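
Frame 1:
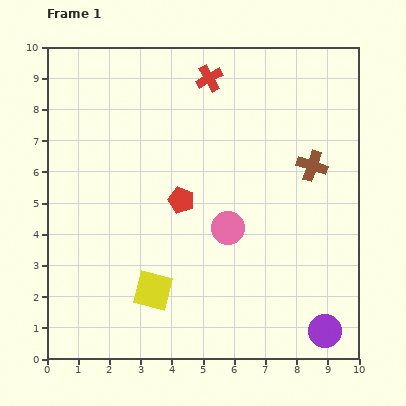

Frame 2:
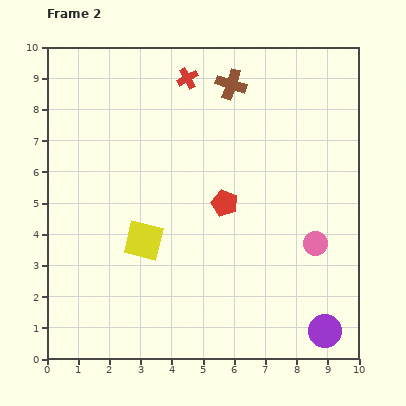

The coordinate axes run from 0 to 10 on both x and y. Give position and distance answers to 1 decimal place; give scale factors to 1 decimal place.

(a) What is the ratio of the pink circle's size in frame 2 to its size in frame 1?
0.7×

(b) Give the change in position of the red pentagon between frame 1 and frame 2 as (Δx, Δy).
(1.4, -0.1)

The red pentagon was at (4.3, 5.1) in frame 1 and (5.7, 5.0) in frame 2.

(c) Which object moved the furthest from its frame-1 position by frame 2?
the brown cross

(moved 3.7; next 2.8)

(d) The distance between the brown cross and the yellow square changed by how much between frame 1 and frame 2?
-0.8

Distance in frame 1: 6.5. Distance in frame 2: 5.7.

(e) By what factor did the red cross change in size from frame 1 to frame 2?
0.8×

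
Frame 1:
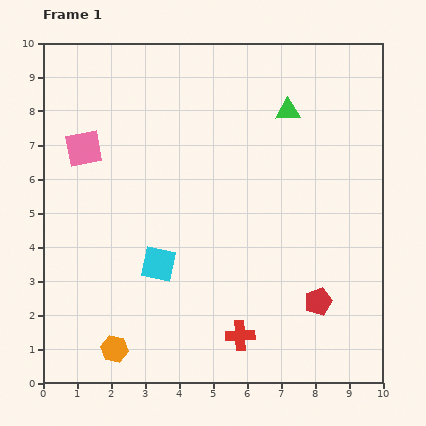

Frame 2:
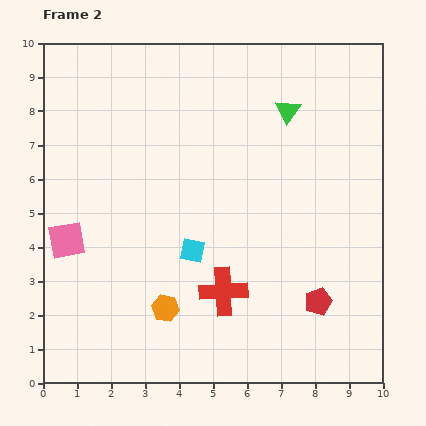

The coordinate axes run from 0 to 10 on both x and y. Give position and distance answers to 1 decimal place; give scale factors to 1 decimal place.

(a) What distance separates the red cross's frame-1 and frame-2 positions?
1.4

The red cross moved from (5.8, 1.4) to (5.3, 2.7), a distance of √(0.5² + 1.3²) ≈ 1.4.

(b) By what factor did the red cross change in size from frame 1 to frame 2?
1.6×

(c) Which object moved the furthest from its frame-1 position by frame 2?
the pink square

(moved 2.7; next 1.9)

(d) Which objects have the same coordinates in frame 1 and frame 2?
the green triangle, the red pentagon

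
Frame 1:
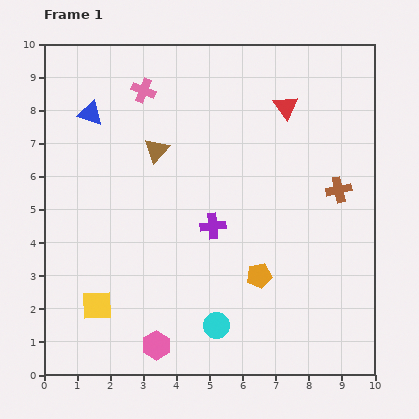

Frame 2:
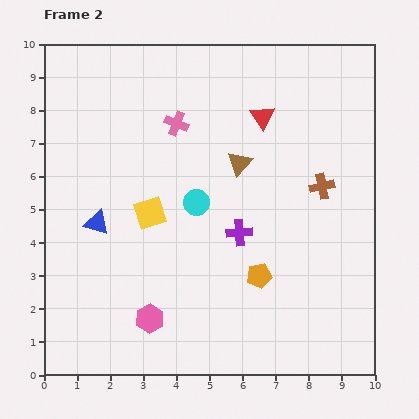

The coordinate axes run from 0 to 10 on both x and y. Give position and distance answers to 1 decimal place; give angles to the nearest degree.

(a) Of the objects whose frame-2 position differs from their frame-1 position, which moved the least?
the brown cross

(moved 0.5)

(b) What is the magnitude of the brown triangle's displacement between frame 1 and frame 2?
2.5

The brown triangle moved from (3.4, 6.8) to (5.9, 6.4), a distance of √(2.5² + 0.4²) ≈ 2.5.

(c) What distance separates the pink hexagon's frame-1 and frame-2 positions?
0.8

The pink hexagon moved from (3.4, 0.9) to (3.2, 1.7), a distance of √(0.2² + 0.8²) ≈ 0.8.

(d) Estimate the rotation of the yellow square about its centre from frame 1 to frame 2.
16° counter-clockwise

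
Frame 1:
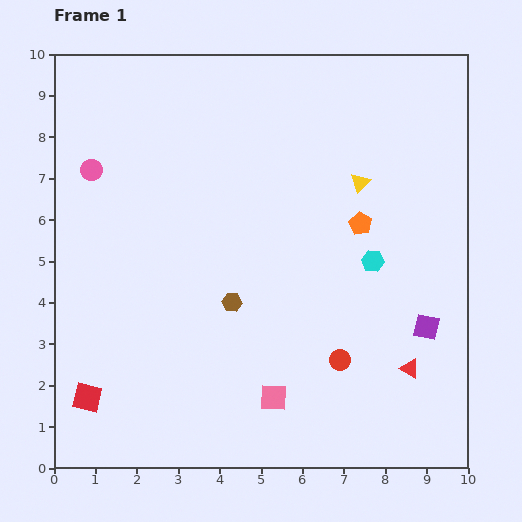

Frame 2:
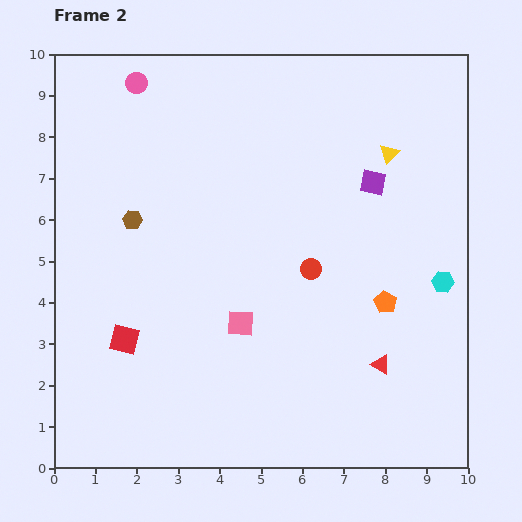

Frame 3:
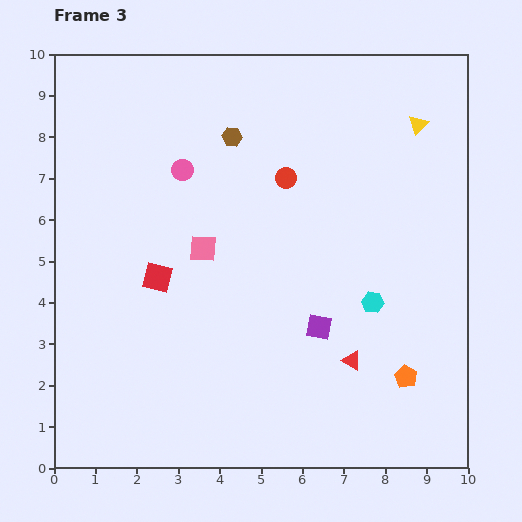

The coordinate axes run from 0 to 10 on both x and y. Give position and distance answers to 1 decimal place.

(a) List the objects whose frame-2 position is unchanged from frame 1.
none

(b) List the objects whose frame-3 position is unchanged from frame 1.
none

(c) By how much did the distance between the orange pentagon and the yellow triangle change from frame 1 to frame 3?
+5.1

Distance in frame 1: 1.0. Distance in frame 3: 6.1.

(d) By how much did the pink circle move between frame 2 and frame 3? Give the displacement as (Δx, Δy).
(1.1, -2.1)

The pink circle was at (2.0, 9.3) in frame 2 and (3.1, 7.2) in frame 3.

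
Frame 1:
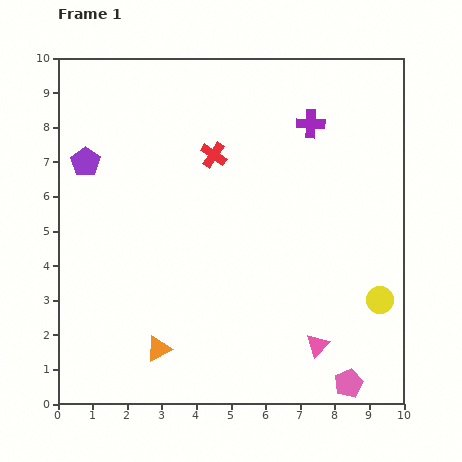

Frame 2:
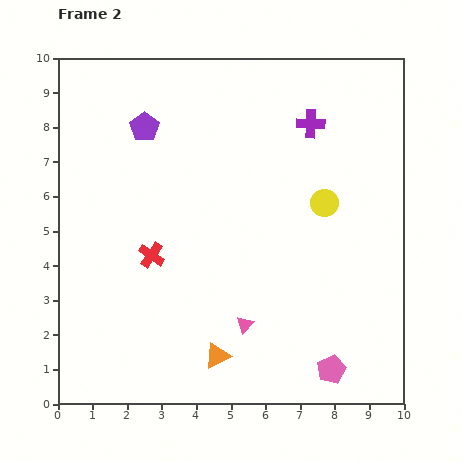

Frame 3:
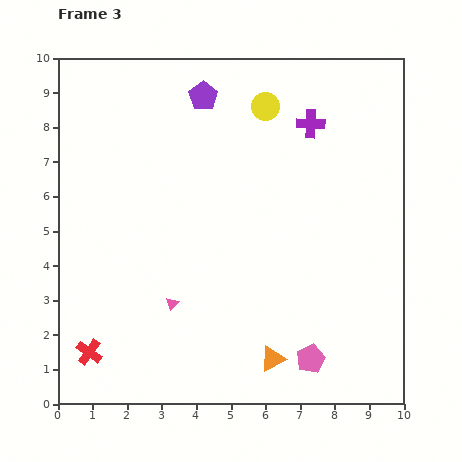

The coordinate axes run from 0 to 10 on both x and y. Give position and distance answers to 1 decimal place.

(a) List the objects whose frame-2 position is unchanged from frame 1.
the purple cross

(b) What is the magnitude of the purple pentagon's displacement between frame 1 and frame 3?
3.9

The purple pentagon moved from (0.8, 7.0) to (4.2, 8.9), a distance of √(3.4² + 1.9²) ≈ 3.9.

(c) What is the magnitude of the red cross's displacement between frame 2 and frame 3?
3.3

The red cross moved from (2.7, 4.3) to (0.9, 1.5), a distance of √(1.8² + 2.8²) ≈ 3.3.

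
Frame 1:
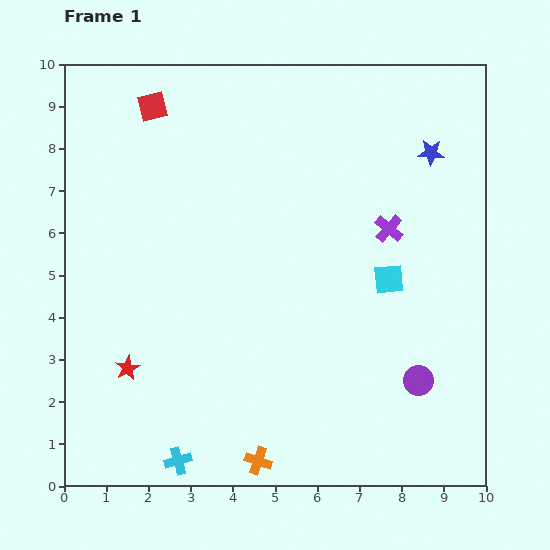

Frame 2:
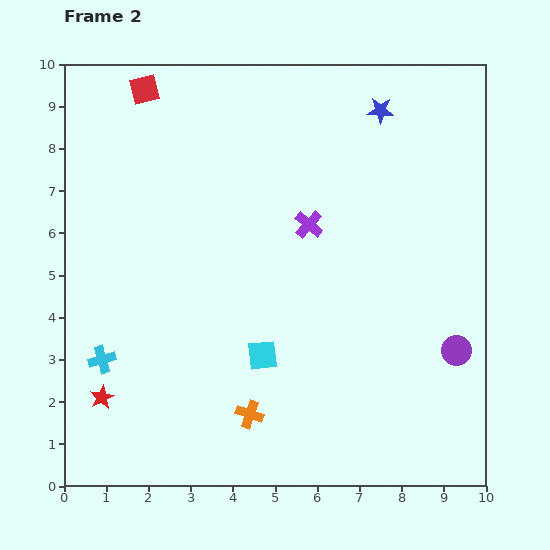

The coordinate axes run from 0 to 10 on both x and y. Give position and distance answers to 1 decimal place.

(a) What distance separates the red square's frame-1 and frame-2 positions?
0.4

The red square moved from (2.1, 9.0) to (1.9, 9.4), a distance of √(0.2² + 0.4²) ≈ 0.4.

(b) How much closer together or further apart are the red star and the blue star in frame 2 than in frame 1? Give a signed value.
+0.7

Distance in frame 1: 8.8. Distance in frame 2: 9.5.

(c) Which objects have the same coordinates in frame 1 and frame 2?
none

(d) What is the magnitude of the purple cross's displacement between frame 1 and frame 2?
1.9

The purple cross moved from (7.7, 6.1) to (5.8, 6.2), a distance of √(1.9² + 0.1²) ≈ 1.9.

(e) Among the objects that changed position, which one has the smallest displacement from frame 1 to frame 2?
the red square

(moved 0.4)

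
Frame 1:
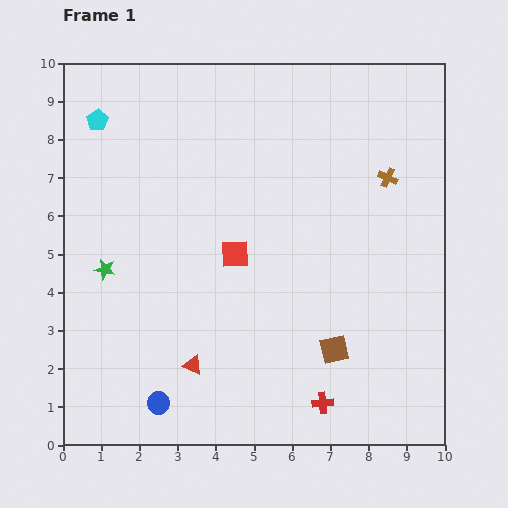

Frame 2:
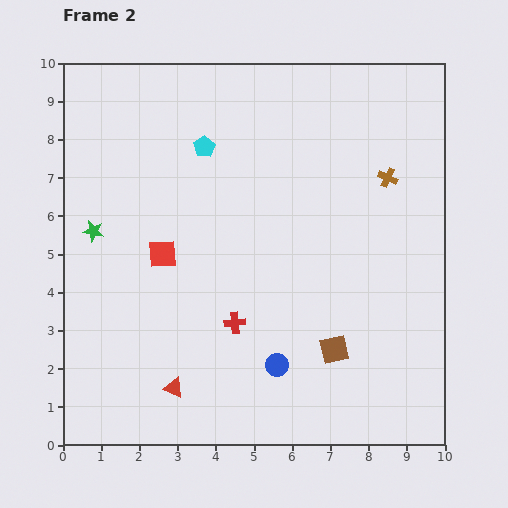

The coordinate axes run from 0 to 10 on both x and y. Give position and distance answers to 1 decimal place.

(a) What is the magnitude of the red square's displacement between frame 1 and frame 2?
1.9

The red square moved from (4.5, 5.0) to (2.6, 5.0), a distance of √(1.9² + 0.0²) ≈ 1.9.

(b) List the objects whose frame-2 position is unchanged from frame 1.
the brown cross, the brown square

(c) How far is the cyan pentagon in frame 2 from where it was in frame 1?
2.9

The cyan pentagon moved from (0.9, 8.5) to (3.7, 7.8), a distance of √(2.8² + 0.7²) ≈ 2.9.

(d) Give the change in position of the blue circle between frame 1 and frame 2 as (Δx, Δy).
(3.1, 1.0)

The blue circle was at (2.5, 1.1) in frame 1 and (5.6, 2.1) in frame 2.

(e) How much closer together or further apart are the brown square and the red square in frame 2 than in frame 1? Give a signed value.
+1.5

Distance in frame 1: 3.6. Distance in frame 2: 5.1.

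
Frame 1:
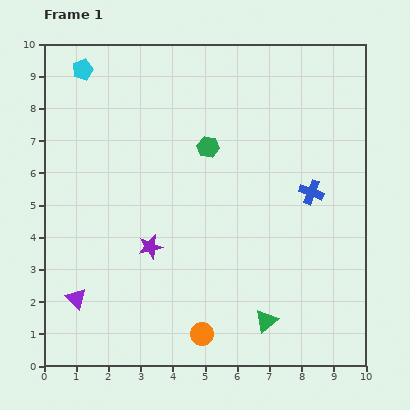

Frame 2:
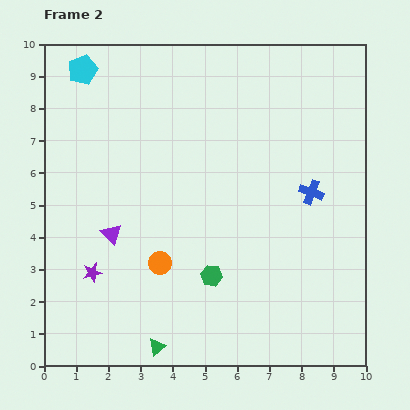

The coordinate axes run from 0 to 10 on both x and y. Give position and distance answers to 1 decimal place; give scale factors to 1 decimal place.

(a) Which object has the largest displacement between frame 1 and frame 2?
the green hexagon

(moved 4.0; next 3.5)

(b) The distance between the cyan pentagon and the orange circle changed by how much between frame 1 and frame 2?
-2.5

Distance in frame 1: 9.0. Distance in frame 2: 6.5.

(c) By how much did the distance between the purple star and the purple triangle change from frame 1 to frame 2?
-1.5

Distance in frame 1: 2.8. Distance in frame 2: 1.3.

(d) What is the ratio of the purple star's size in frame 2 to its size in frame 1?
0.8×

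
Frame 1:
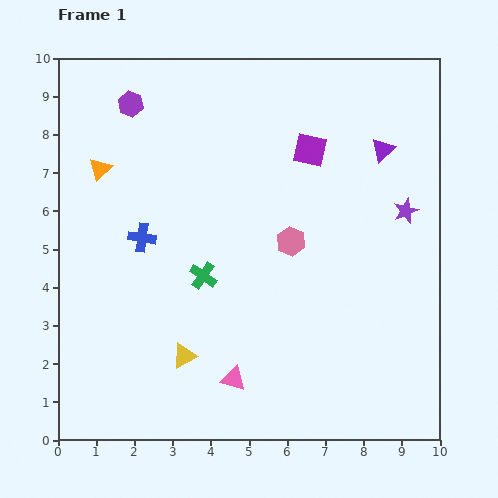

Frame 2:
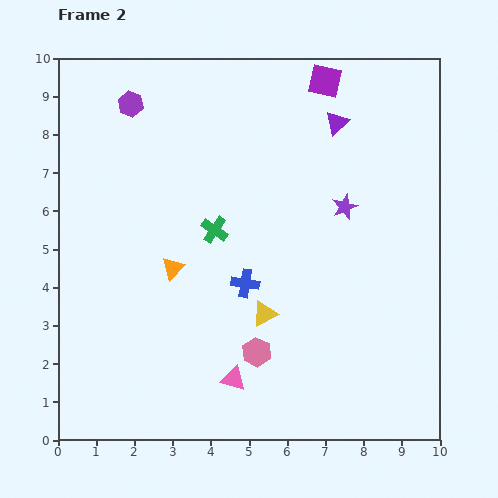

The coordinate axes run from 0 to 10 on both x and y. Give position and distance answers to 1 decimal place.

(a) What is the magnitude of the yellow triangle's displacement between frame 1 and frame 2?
2.4

The yellow triangle moved from (3.3, 2.2) to (5.4, 3.3), a distance of √(2.1² + 1.1²) ≈ 2.4.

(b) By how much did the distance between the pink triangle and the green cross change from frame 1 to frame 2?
+1.1

Distance in frame 1: 2.8. Distance in frame 2: 3.9.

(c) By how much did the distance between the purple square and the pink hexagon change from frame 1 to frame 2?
+4.8

Distance in frame 1: 2.5. Distance in frame 2: 7.3.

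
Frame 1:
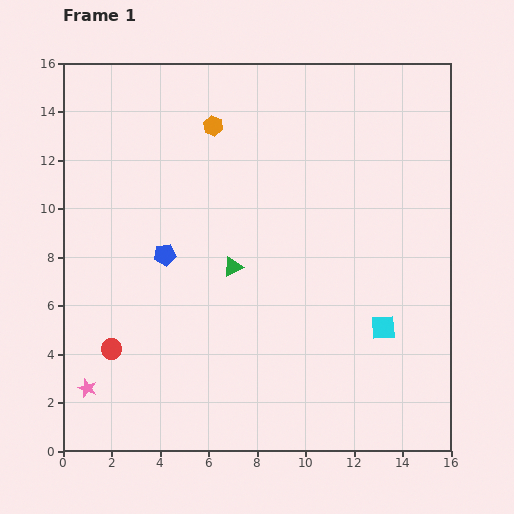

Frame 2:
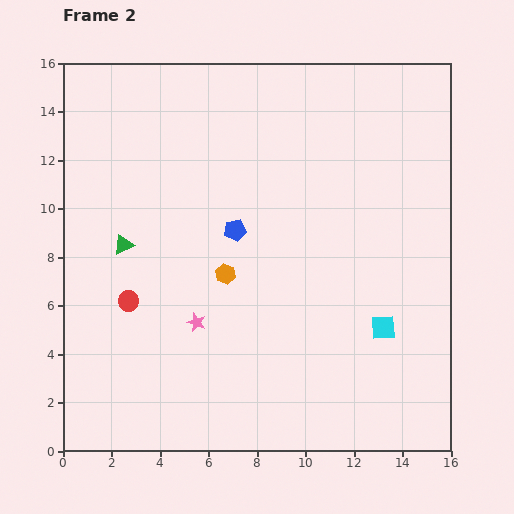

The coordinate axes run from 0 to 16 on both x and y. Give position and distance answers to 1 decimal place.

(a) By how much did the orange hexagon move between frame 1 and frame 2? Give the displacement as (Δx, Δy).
(0.5, -6.1)

The orange hexagon was at (6.2, 13.4) in frame 1 and (6.7, 7.3) in frame 2.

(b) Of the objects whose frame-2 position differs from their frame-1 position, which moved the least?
the red circle

(moved 2.1)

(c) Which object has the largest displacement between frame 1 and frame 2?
the orange hexagon

(moved 6.1; next 5.2)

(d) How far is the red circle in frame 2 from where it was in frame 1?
2.1

The red circle moved from (2.0, 4.2) to (2.7, 6.2), a distance of √(0.7² + 2.0²) ≈ 2.1.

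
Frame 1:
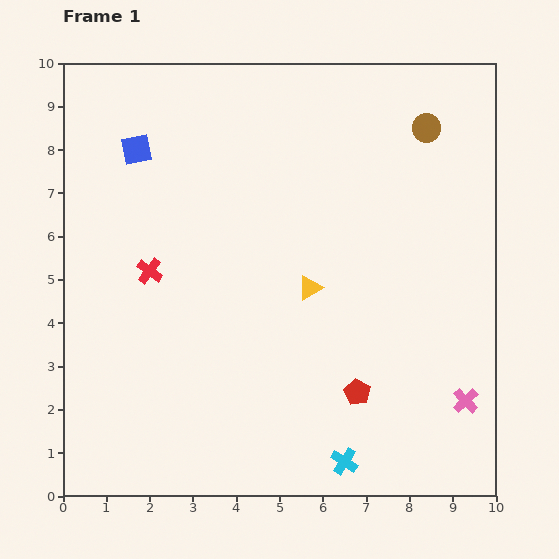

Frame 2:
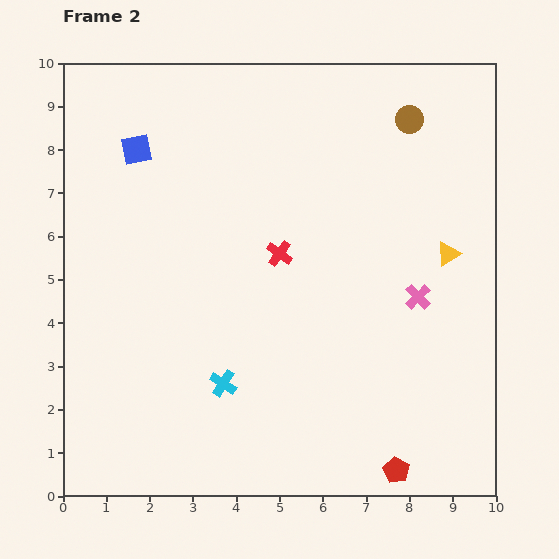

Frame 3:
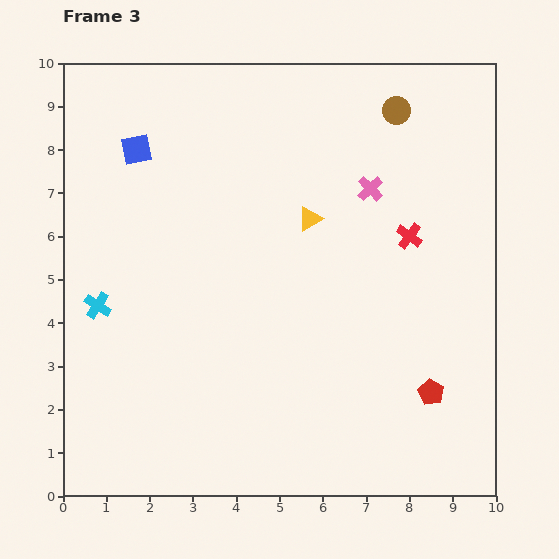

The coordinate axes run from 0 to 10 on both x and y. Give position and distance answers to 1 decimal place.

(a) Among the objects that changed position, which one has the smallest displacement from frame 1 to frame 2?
the brown circle

(moved 0.4)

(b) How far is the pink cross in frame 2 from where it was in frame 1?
2.6

The pink cross moved from (9.3, 2.2) to (8.2, 4.6), a distance of √(1.1² + 2.4²) ≈ 2.6.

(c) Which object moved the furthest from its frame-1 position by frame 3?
the cyan cross

(moved 6.7; next 6.1)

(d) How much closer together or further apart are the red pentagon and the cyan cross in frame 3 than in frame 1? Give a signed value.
+6.4

Distance in frame 1: 1.6. Distance in frame 3: 8.0.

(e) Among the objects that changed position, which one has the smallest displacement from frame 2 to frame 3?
the brown circle

(moved 0.4)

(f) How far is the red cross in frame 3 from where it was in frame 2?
3.0

The red cross moved from (5.0, 5.6) to (8.0, 6.0), a distance of √(3.0² + 0.4²) ≈ 3.0.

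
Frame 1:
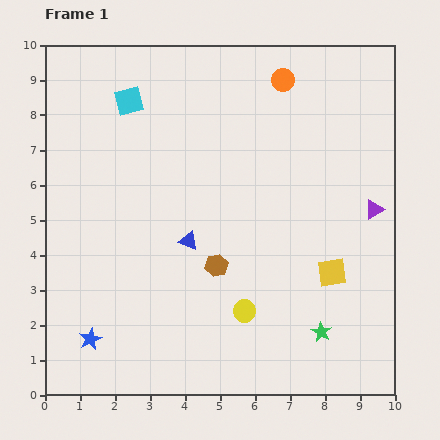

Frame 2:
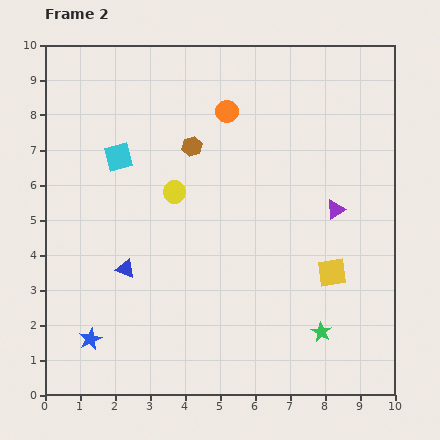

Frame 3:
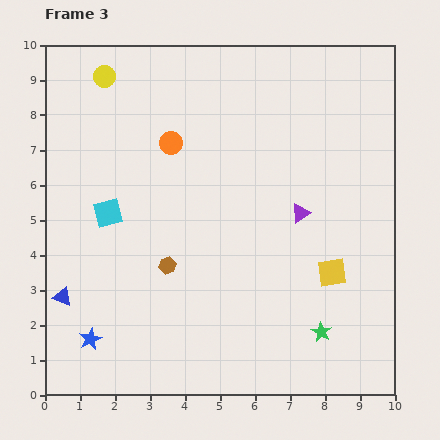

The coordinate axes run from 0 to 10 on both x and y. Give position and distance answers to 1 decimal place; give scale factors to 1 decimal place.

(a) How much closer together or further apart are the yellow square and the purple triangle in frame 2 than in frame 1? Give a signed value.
-0.4

Distance in frame 1: 2.2. Distance in frame 2: 1.8.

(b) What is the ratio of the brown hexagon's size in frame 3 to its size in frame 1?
0.8×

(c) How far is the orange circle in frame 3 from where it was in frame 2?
1.8

The orange circle moved from (5.2, 8.1) to (3.6, 7.2), a distance of √(1.6² + 0.9²) ≈ 1.8.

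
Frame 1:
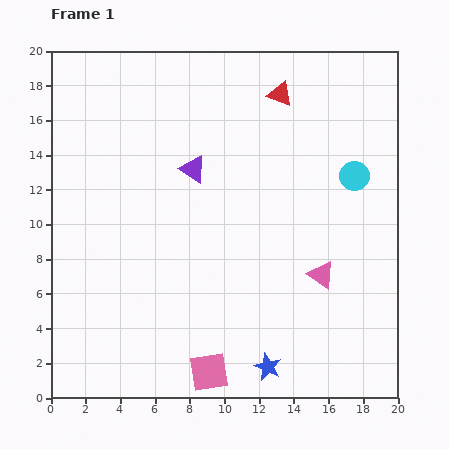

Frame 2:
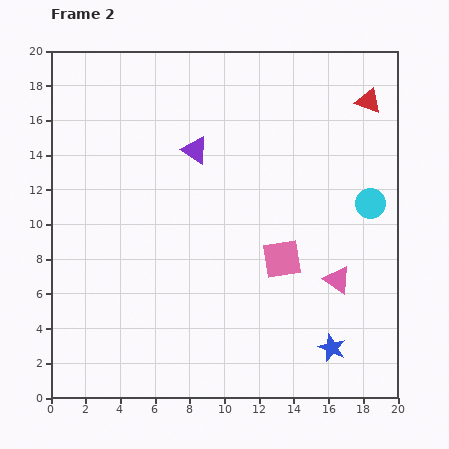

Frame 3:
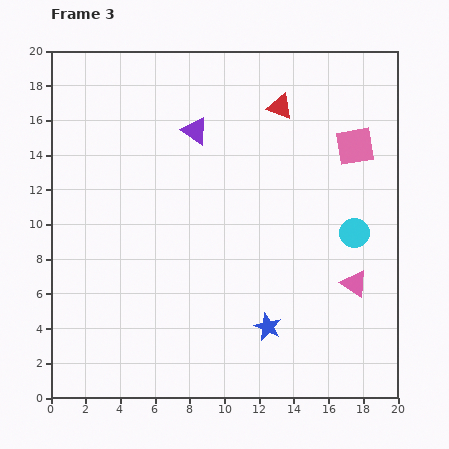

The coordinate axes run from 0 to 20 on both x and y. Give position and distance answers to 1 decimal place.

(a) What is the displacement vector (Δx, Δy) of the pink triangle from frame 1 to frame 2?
(0.9, -0.3)

The pink triangle was at (15.6, 7.1) in frame 1 and (16.5, 6.8) in frame 2.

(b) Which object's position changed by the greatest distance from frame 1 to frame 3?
the pink square

(moved 15.5; next 3.3)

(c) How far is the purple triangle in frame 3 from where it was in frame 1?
2.2

The purple triangle moved from (8.2, 13.2) to (8.3, 15.4), a distance of √(0.1² + 2.2²) ≈ 2.2.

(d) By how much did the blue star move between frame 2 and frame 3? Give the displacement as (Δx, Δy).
(-3.7, 1.2)

The blue star was at (16.2, 2.9) in frame 2 and (12.5, 4.1) in frame 3.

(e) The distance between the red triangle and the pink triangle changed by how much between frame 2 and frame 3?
+0.6

Distance in frame 2: 10.5. Distance in frame 3: 11.1.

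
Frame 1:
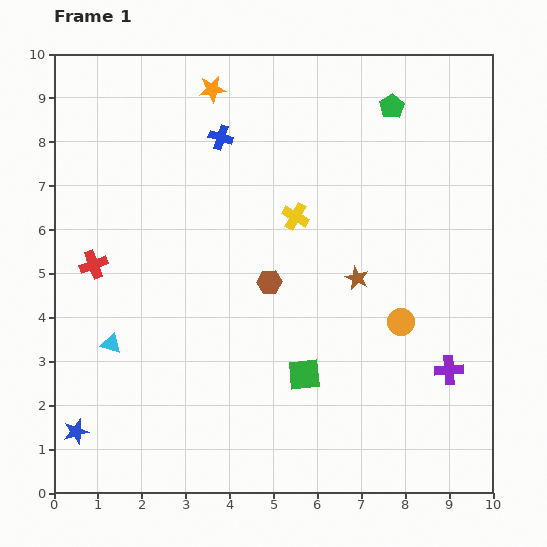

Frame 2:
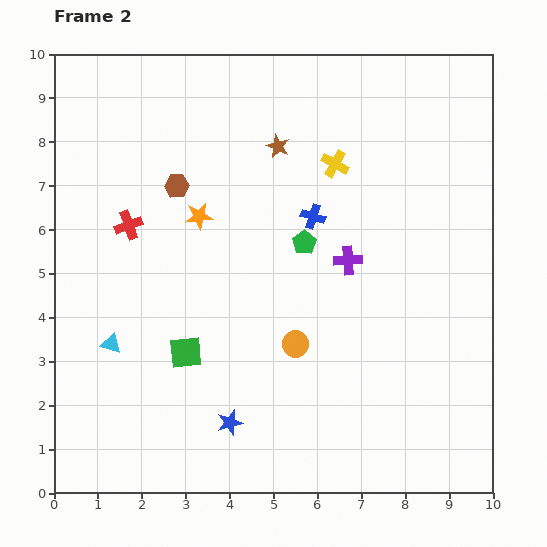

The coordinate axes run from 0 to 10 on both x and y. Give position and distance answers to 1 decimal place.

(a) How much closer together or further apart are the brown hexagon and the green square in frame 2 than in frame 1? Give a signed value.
+1.6

Distance in frame 1: 2.2. Distance in frame 2: 3.8.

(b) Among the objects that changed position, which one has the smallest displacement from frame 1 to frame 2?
the red cross

(moved 1.2)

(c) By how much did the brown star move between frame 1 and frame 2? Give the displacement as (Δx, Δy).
(-1.8, 3.0)

The brown star was at (6.9, 4.9) in frame 1 and (5.1, 7.9) in frame 2.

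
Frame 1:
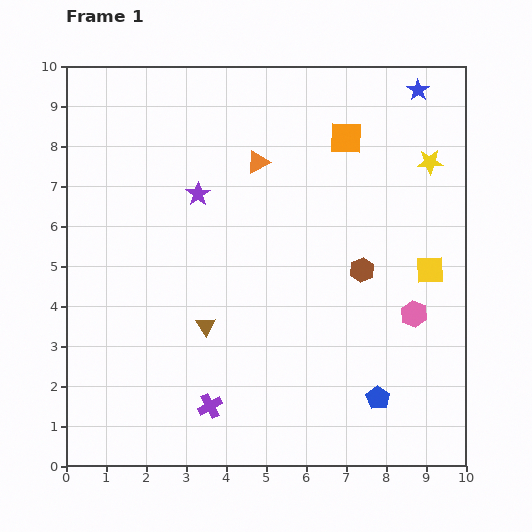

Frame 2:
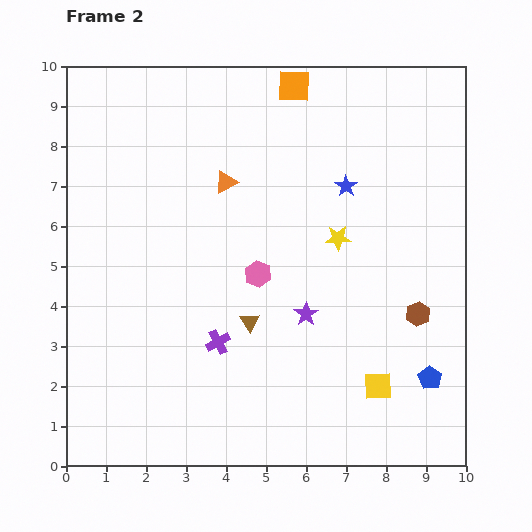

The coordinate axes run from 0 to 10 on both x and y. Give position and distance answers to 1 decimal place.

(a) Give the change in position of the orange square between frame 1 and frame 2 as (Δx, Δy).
(-1.3, 1.3)

The orange square was at (7.0, 8.2) in frame 1 and (5.7, 9.5) in frame 2.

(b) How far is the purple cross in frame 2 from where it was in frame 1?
1.6

The purple cross moved from (3.6, 1.5) to (3.8, 3.1), a distance of √(0.2² + 1.6²) ≈ 1.6.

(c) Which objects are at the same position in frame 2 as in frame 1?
none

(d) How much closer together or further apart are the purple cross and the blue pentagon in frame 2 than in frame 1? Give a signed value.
+1.2

Distance in frame 1: 4.2. Distance in frame 2: 5.4.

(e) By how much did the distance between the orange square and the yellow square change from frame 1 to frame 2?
+3.9

Distance in frame 1: 3.9. Distance in frame 2: 7.8.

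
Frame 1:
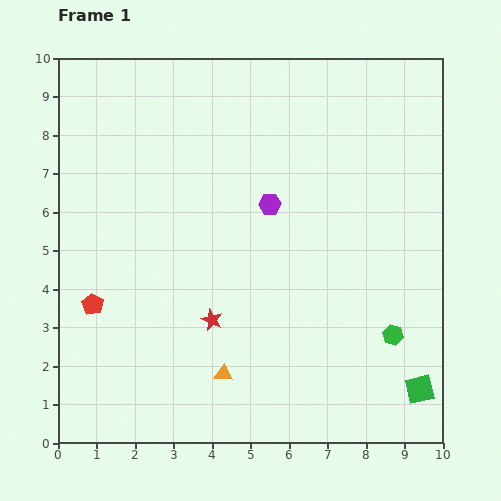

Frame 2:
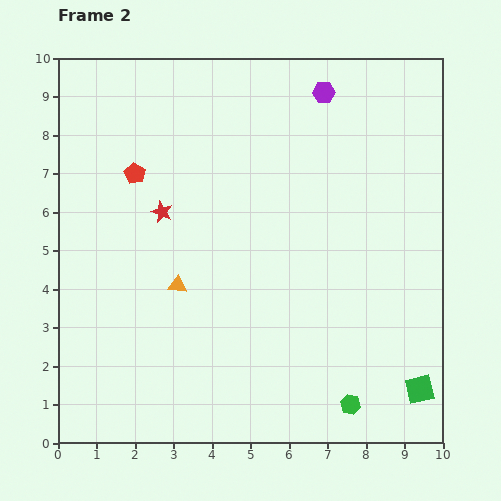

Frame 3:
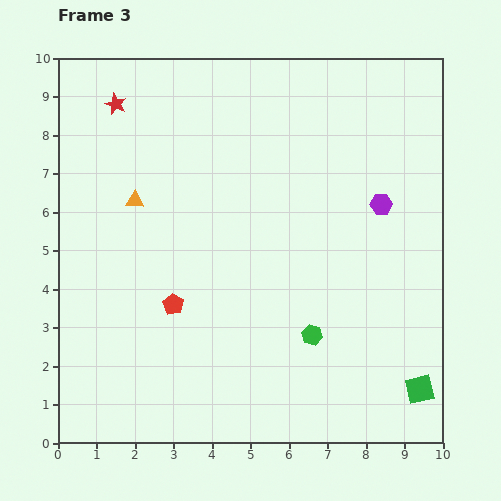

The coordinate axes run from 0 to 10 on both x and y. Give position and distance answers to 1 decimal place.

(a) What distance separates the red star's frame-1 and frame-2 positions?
3.1

The red star moved from (4.0, 3.2) to (2.7, 6.0), a distance of √(1.3² + 2.8²) ≈ 3.1.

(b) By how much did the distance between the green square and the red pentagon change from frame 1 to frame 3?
-2.0

Distance in frame 1: 8.8. Distance in frame 3: 6.8.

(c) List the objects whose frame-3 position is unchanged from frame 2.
the green square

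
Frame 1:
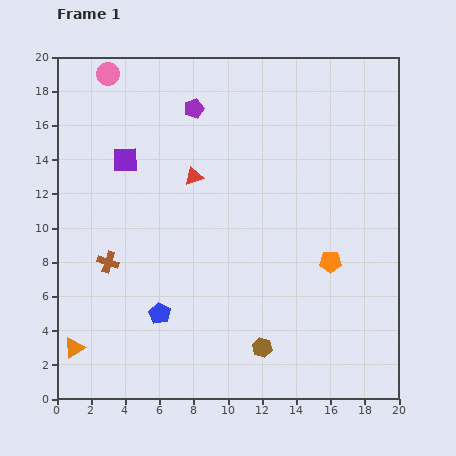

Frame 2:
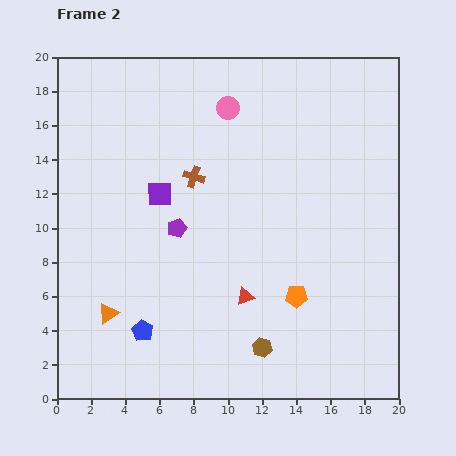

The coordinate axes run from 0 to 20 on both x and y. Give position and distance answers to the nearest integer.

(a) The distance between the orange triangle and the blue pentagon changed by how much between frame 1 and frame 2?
-3

Distance in frame 1: 5. Distance in frame 2: 2.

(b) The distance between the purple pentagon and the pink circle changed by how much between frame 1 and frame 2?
+3

Distance in frame 1: 5. Distance in frame 2: 8.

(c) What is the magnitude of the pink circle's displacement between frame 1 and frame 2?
7

The pink circle moved from (3, 19) to (10, 17), a distance of √(7² + 2²) ≈ 7.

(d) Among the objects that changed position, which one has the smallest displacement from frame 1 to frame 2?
the blue pentagon

(moved 1)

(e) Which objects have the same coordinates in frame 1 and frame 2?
the brown hexagon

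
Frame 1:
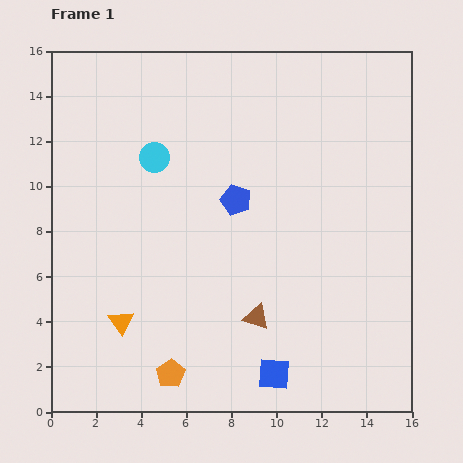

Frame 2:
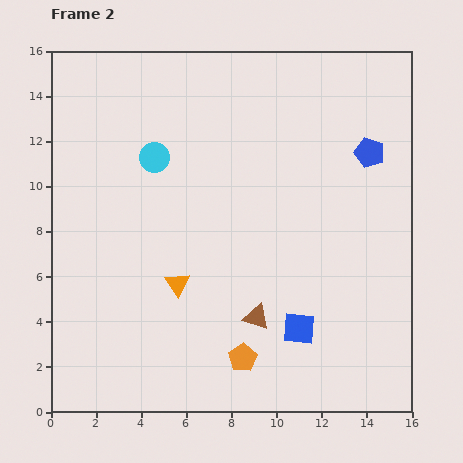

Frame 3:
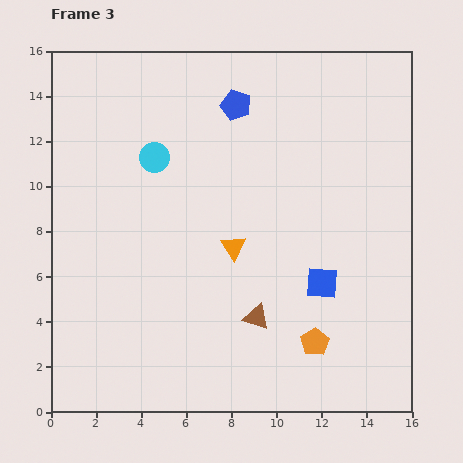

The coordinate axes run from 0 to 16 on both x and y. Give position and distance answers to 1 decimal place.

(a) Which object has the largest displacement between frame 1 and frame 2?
the blue pentagon

(moved 6.3; next 3.3)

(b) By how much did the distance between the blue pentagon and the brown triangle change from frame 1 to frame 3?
+4.1

Distance in frame 1: 5.3. Distance in frame 3: 9.4.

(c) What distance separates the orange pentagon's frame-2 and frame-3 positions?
3.3

The orange pentagon moved from (8.5, 2.4) to (11.7, 3.1), a distance of √(3.2² + 0.7²) ≈ 3.3.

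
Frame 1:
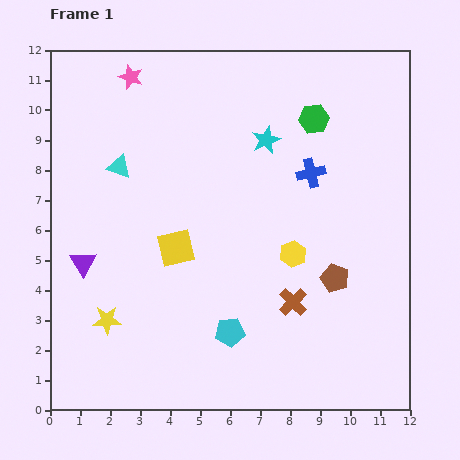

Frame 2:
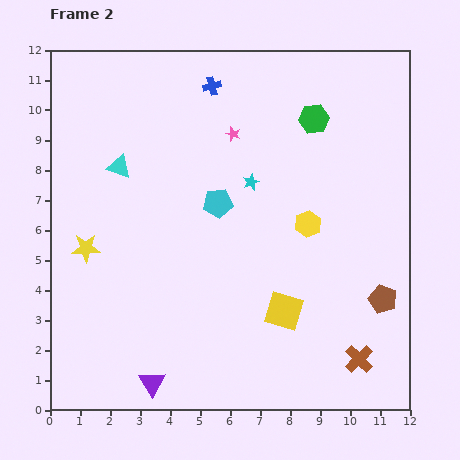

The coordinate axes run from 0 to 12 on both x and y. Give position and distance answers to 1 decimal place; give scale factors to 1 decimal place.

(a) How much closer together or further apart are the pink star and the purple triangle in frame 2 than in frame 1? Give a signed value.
+2.3

Distance in frame 1: 6.4. Distance in frame 2: 8.7.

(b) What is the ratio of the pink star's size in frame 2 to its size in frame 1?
0.6×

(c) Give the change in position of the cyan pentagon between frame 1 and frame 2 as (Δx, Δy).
(-0.4, 4.3)

The cyan pentagon was at (6.0, 2.6) in frame 1 and (5.6, 6.9) in frame 2.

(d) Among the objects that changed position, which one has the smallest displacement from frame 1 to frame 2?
the yellow hexagon

(moved 1.1)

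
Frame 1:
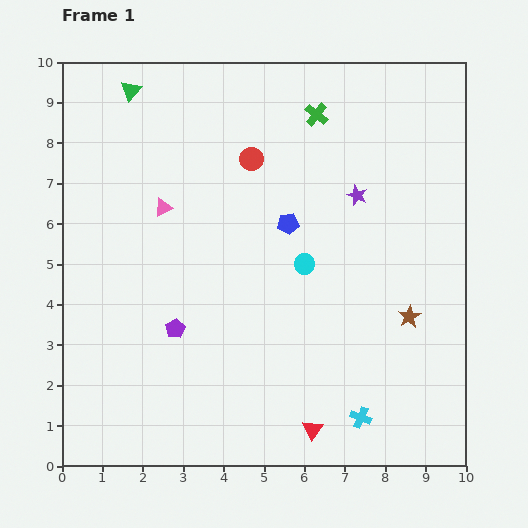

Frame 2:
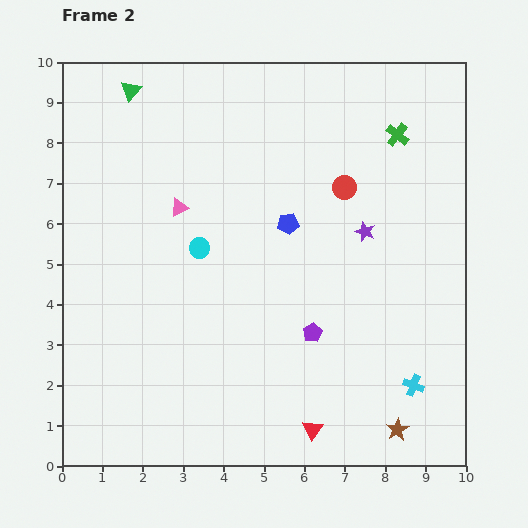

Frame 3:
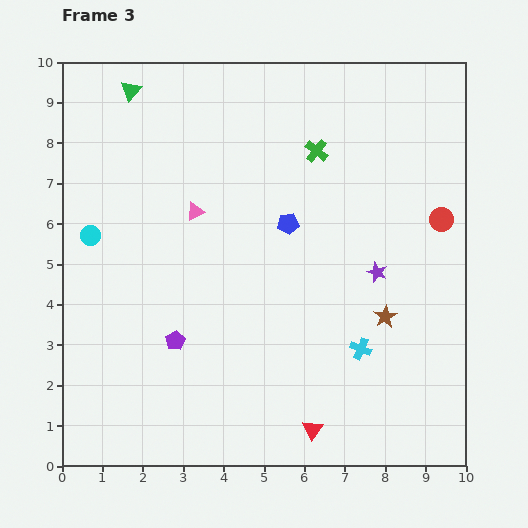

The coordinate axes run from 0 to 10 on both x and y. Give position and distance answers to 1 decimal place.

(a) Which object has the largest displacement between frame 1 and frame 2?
the purple pentagon

(moved 3.4; next 2.8)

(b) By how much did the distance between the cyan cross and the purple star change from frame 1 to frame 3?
-3.6

Distance in frame 1: 5.5. Distance in frame 3: 1.9.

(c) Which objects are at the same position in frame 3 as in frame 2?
the green triangle, the red triangle, the blue pentagon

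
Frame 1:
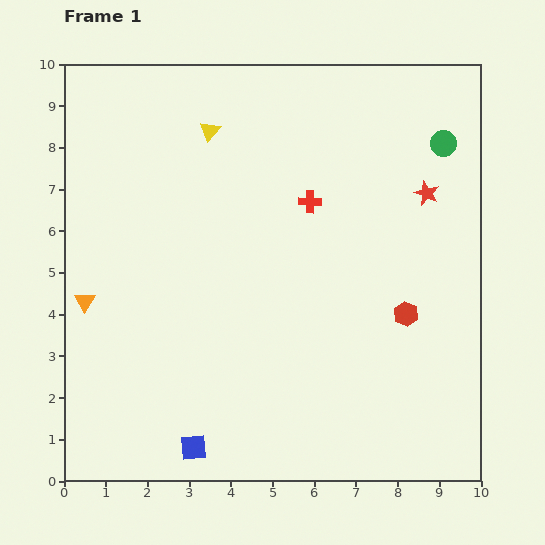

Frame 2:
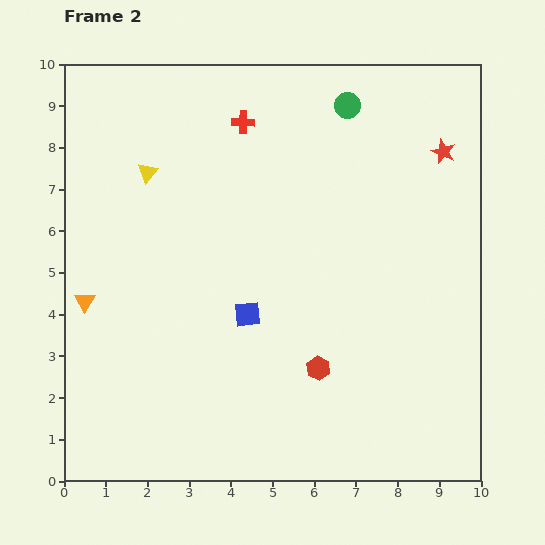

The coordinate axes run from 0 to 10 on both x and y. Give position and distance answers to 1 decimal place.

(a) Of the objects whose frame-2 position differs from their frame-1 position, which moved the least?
the red star

(moved 1.1)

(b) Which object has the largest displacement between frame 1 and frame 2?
the blue square

(moved 3.5; next 2.5)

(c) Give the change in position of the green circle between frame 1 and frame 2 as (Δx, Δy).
(-2.3, 0.9)

The green circle was at (9.1, 8.1) in frame 1 and (6.8, 9.0) in frame 2.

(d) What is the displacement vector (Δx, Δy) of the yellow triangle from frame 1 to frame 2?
(-1.5, -1.0)

The yellow triangle was at (3.5, 8.4) in frame 1 and (2.0, 7.4) in frame 2.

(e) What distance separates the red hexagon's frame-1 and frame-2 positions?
2.5

The red hexagon moved from (8.2, 4.0) to (6.1, 2.7), a distance of √(2.1² + 1.3²) ≈ 2.5.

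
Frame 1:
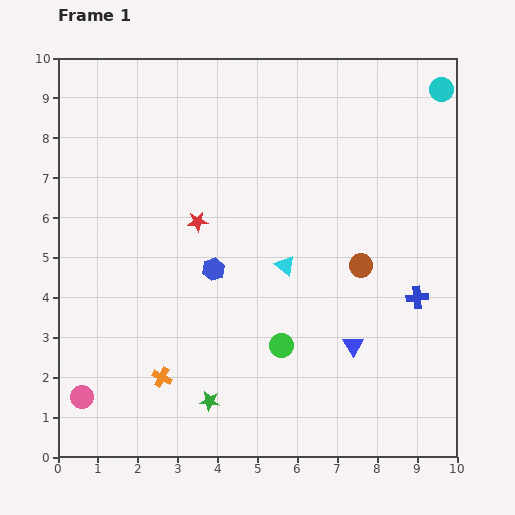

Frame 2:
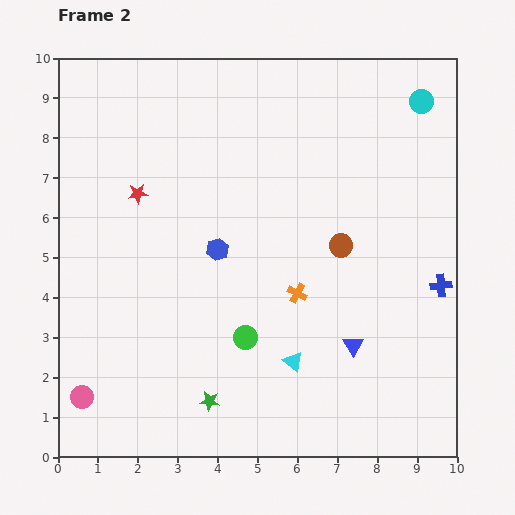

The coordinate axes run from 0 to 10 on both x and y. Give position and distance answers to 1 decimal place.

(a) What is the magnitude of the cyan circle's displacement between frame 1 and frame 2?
0.6

The cyan circle moved from (9.6, 9.2) to (9.1, 8.9), a distance of √(0.5² + 0.3²) ≈ 0.6.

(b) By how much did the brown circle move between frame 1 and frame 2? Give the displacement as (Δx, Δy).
(-0.5, 0.5)

The brown circle was at (7.6, 4.8) in frame 1 and (7.1, 5.3) in frame 2.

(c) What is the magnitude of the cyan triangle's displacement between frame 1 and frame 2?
2.4

The cyan triangle moved from (5.7, 4.8) to (5.9, 2.4), a distance of √(0.2² + 2.4²) ≈ 2.4.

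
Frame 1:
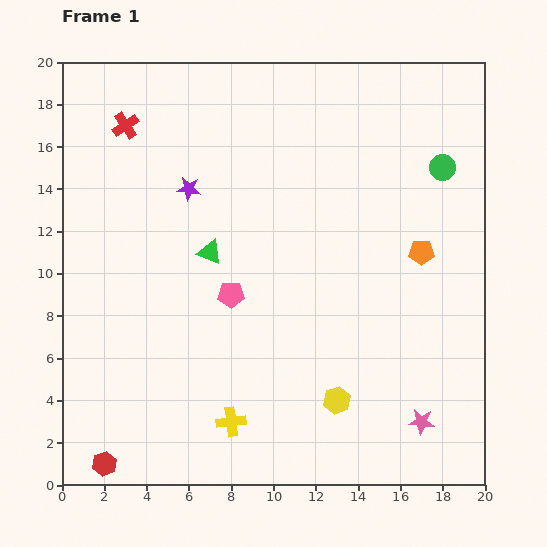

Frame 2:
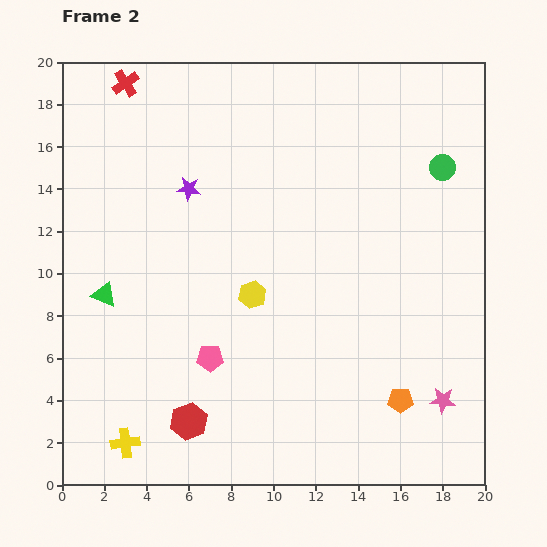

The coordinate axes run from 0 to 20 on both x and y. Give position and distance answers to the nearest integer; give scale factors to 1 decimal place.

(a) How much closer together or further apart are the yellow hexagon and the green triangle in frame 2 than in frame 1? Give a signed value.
-2

Distance in frame 1: 9. Distance in frame 2: 7.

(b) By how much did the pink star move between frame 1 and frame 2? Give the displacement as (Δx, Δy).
(1, 1)

The pink star was at (17, 3) in frame 1 and (18, 4) in frame 2.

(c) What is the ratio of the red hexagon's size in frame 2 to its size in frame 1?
1.5×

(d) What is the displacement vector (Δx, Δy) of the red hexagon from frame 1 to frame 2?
(4, 2)

The red hexagon was at (2, 1) in frame 1 and (6, 3) in frame 2.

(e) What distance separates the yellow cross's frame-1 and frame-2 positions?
5

The yellow cross moved from (8, 3) to (3, 2), a distance of √(5² + 1²) ≈ 5.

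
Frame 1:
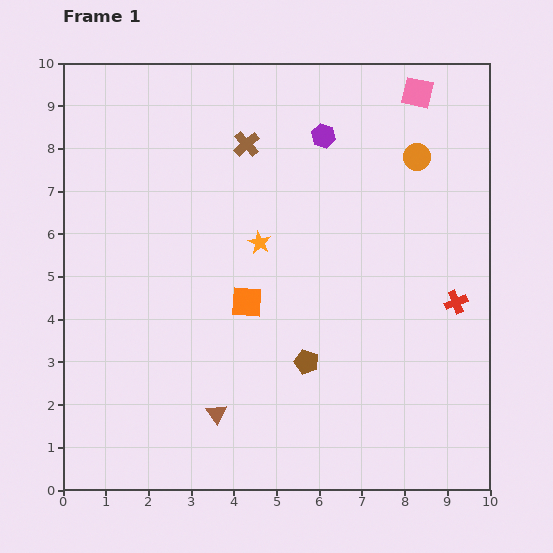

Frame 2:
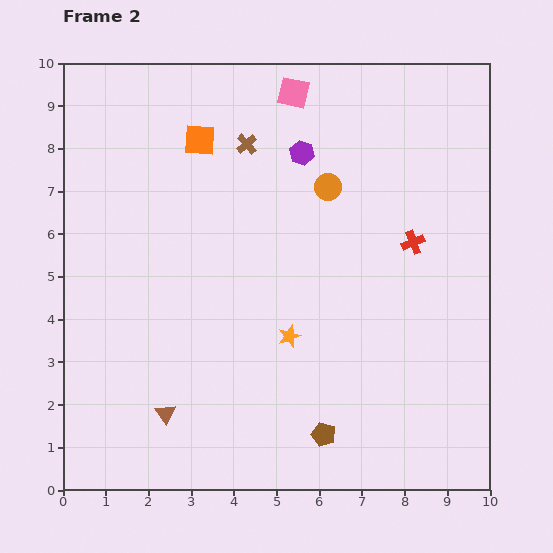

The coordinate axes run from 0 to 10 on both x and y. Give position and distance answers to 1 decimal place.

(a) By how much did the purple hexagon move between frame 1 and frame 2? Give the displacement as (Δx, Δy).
(-0.5, -0.4)

The purple hexagon was at (6.1, 8.3) in frame 1 and (5.6, 7.9) in frame 2.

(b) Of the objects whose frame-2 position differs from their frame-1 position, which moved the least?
the purple hexagon

(moved 0.6)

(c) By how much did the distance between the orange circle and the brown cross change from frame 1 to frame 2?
-1.9

Distance in frame 1: 4.0. Distance in frame 2: 2.1.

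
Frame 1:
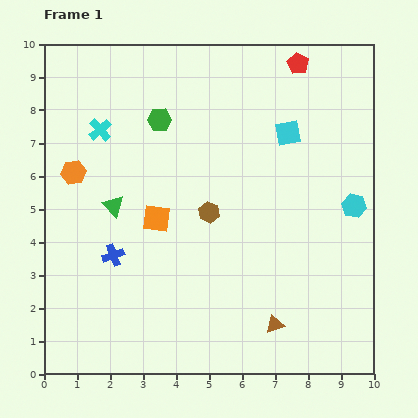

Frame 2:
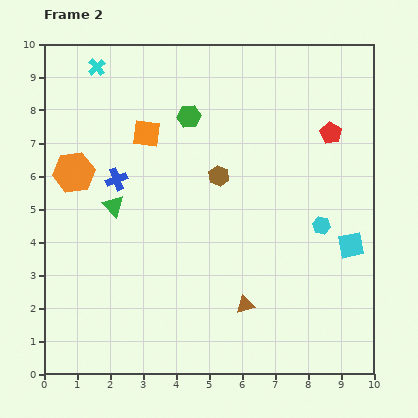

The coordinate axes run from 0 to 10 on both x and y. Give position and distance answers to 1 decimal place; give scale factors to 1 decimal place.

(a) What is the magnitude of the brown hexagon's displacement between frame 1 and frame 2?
1.1

The brown hexagon moved from (5.0, 4.9) to (5.3, 6.0), a distance of √(0.3² + 1.1²) ≈ 1.1.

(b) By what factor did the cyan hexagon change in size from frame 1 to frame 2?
0.7×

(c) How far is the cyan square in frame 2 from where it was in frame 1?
3.9

The cyan square moved from (7.4, 7.3) to (9.3, 3.9), a distance of √(1.9² + 3.4²) ≈ 3.9.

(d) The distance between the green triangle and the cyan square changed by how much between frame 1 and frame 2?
+1.6

Distance in frame 1: 5.7. Distance in frame 2: 7.3.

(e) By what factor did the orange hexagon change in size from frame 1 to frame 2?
1.7×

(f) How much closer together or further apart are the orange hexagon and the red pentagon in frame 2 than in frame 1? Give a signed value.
+0.3

Distance in frame 1: 7.6. Distance in frame 2: 7.9.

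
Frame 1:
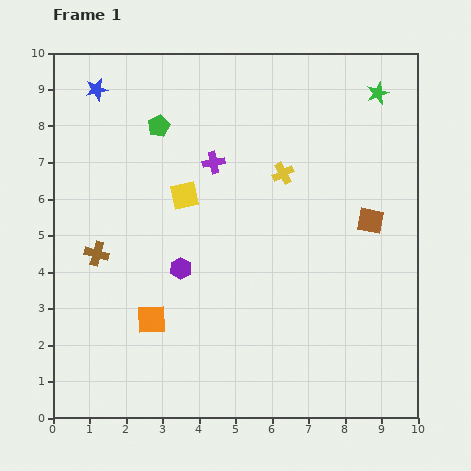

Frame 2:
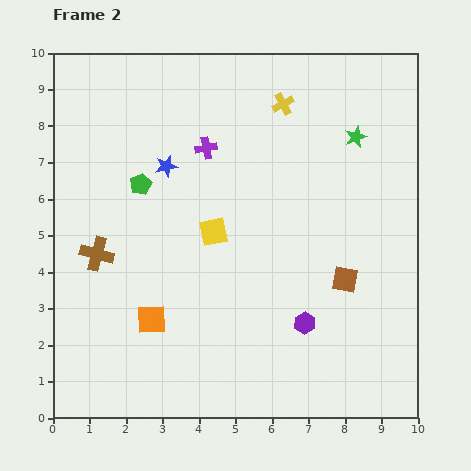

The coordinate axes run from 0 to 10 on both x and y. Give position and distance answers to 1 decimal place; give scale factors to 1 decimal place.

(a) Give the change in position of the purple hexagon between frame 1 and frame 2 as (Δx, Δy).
(3.4, -1.5)

The purple hexagon was at (3.5, 4.1) in frame 1 and (6.9, 2.6) in frame 2.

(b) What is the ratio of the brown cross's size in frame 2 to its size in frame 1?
1.4×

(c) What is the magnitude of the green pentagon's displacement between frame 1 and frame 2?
1.7

The green pentagon moved from (2.9, 8.0) to (2.4, 6.4), a distance of √(0.5² + 1.6²) ≈ 1.7.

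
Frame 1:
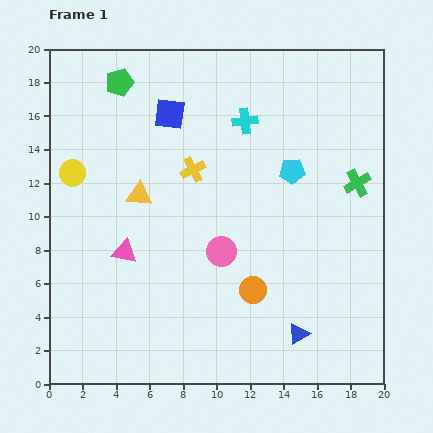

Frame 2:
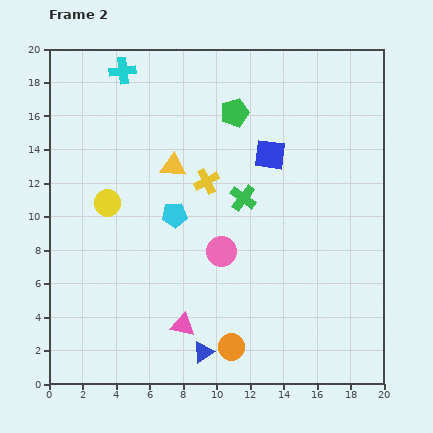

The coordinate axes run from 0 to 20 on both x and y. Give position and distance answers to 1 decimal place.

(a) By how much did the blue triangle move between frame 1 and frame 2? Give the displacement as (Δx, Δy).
(-5.7, -1.1)

The blue triangle was at (14.9, 3.0) in frame 1 and (9.2, 1.9) in frame 2.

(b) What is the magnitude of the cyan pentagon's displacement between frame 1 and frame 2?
7.5

The cyan pentagon moved from (14.5, 12.7) to (7.5, 10.1), a distance of √(7.0² + 2.6²) ≈ 7.5.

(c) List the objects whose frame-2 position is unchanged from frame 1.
the pink circle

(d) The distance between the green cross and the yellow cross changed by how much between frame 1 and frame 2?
-7.4

Distance in frame 1: 9.8. Distance in frame 2: 2.4.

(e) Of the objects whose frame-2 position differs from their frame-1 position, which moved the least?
the yellow cross

(moved 1.1)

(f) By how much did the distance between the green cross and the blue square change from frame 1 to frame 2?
-8.8

Distance in frame 1: 11.9. Distance in frame 2: 3.1.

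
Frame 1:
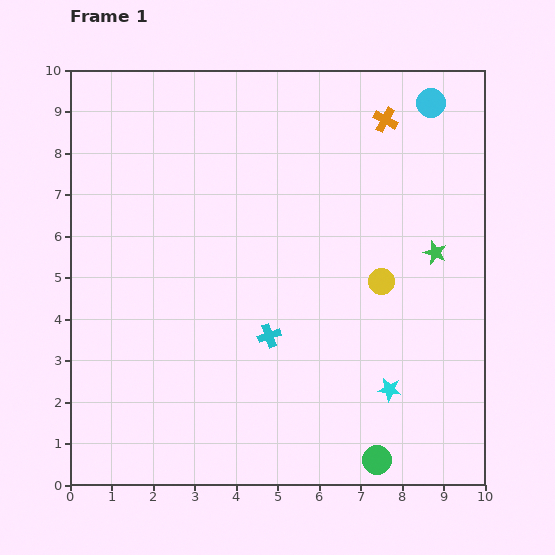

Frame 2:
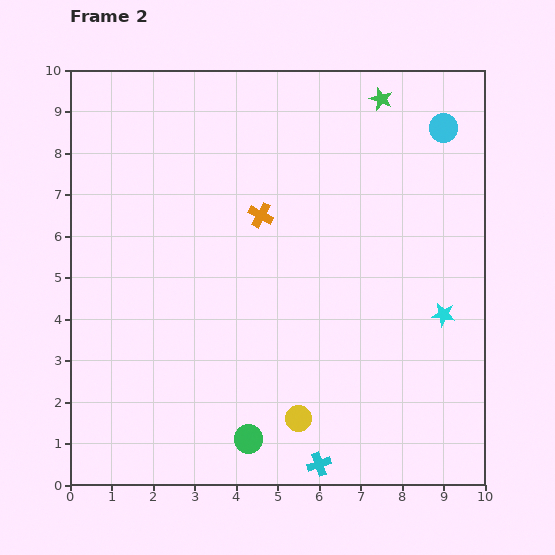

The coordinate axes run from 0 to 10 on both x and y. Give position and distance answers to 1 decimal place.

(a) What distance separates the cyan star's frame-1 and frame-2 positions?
2.2

The cyan star moved from (7.7, 2.3) to (9.0, 4.1), a distance of √(1.3² + 1.8²) ≈ 2.2.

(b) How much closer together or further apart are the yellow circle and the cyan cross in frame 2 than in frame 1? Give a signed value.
-1.8

Distance in frame 1: 3.0. Distance in frame 2: 1.2.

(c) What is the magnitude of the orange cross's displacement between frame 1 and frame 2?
3.8

The orange cross moved from (7.6, 8.8) to (4.6, 6.5), a distance of √(3.0² + 2.3²) ≈ 3.8.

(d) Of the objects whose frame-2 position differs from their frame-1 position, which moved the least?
the cyan circle

(moved 0.7)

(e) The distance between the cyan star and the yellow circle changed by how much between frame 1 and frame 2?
+1.7

Distance in frame 1: 2.6. Distance in frame 2: 4.3.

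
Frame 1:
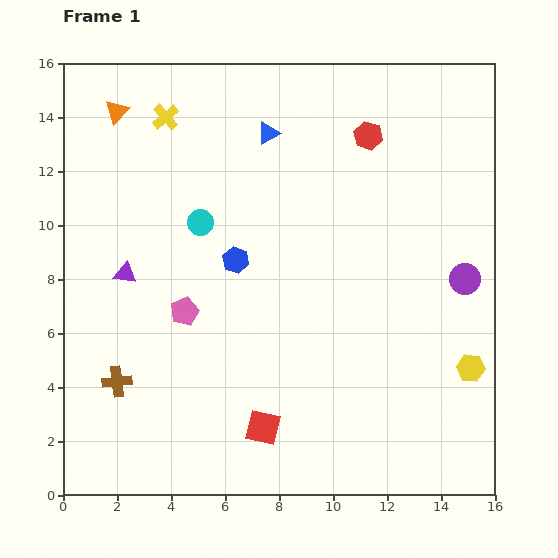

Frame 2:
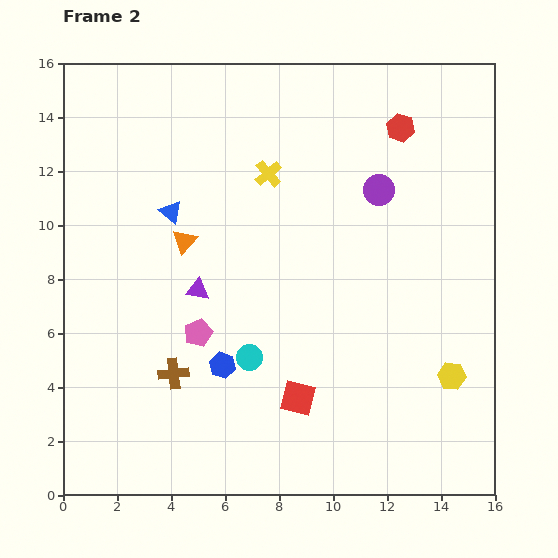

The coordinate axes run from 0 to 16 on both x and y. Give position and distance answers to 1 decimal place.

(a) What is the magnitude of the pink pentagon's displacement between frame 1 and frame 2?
0.9

The pink pentagon moved from (4.5, 6.8) to (5.0, 6.0), a distance of √(0.5² + 0.8²) ≈ 0.9.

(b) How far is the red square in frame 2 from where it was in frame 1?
1.7

The red square moved from (7.4, 2.5) to (8.7, 3.6), a distance of √(1.3² + 1.1²) ≈ 1.7.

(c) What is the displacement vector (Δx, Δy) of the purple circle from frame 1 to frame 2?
(-3.2, 3.3)

The purple circle was at (14.9, 8.0) in frame 1 and (11.7, 11.3) in frame 2.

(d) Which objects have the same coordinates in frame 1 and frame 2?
none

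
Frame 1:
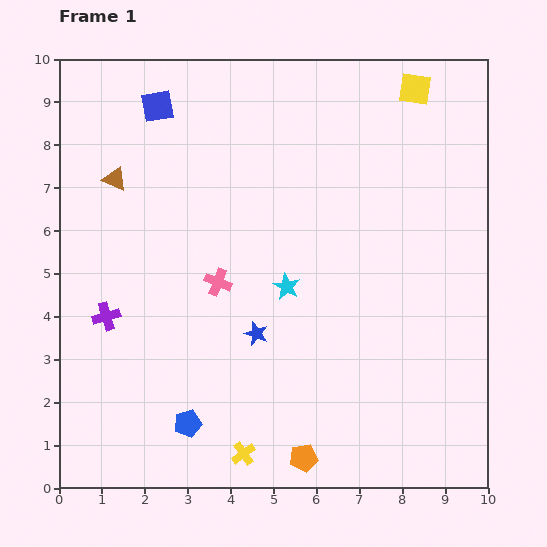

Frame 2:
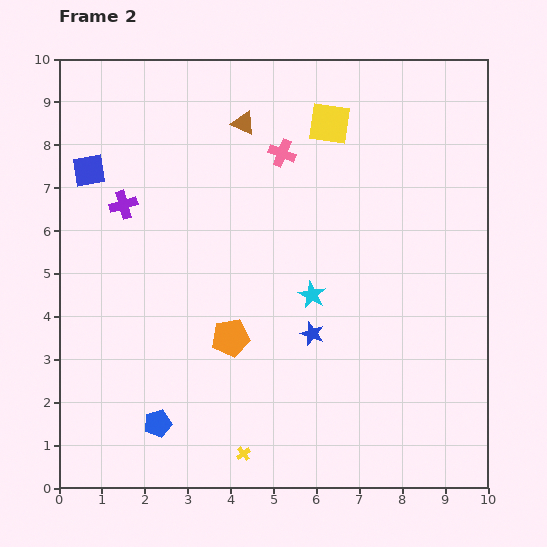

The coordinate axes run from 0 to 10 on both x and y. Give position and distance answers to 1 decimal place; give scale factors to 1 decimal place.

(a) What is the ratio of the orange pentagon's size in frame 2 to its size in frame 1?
1.4×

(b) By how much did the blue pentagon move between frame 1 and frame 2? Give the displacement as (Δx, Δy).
(-0.7, 0.0)

The blue pentagon was at (3.0, 1.5) in frame 1 and (2.3, 1.5) in frame 2.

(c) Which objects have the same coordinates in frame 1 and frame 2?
the yellow cross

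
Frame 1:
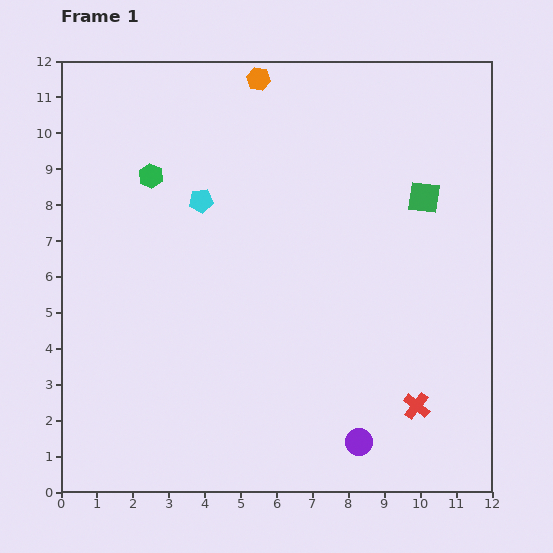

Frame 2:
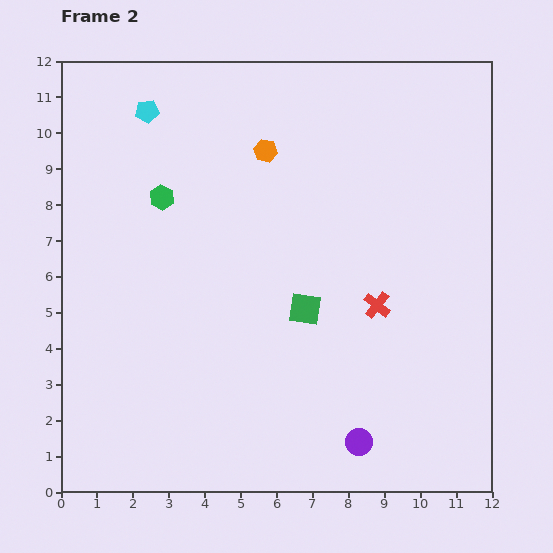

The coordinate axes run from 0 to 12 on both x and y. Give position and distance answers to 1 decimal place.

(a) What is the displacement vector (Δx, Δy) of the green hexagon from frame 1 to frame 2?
(0.3, -0.6)

The green hexagon was at (2.5, 8.8) in frame 1 and (2.8, 8.2) in frame 2.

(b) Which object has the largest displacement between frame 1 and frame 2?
the green square

(moved 4.5; next 3.0)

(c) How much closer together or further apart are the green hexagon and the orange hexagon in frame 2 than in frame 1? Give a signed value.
-0.8

Distance in frame 1: 4.0. Distance in frame 2: 3.2.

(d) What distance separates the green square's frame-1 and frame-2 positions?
4.5

The green square moved from (10.1, 8.2) to (6.8, 5.1), a distance of √(3.3² + 3.1²) ≈ 4.5.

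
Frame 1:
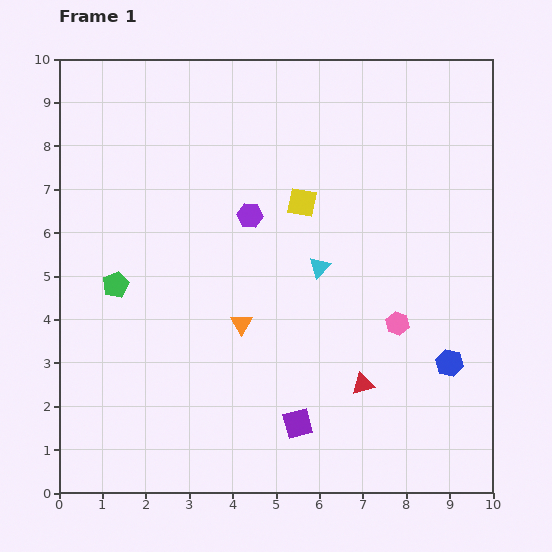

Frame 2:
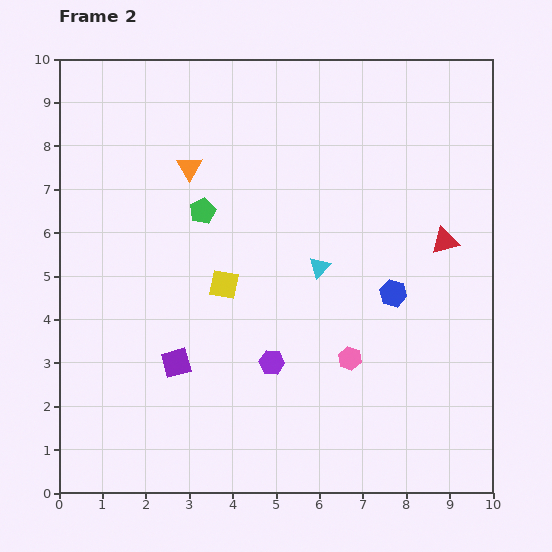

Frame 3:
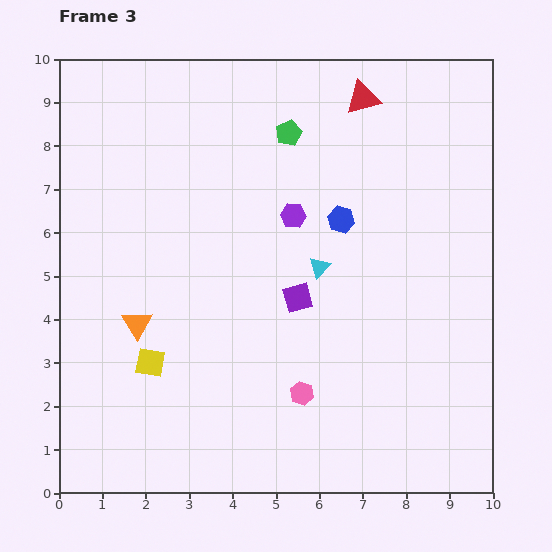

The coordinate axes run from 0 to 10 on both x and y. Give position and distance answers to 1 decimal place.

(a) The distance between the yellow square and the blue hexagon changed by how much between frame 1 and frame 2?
-1.1

Distance in frame 1: 5.0. Distance in frame 2: 3.9.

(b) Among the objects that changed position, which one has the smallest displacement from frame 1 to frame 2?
the pink hexagon

(moved 1.4)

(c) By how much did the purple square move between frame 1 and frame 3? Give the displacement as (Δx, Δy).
(0.0, 2.9)

The purple square was at (5.5, 1.6) in frame 1 and (5.5, 4.5) in frame 3.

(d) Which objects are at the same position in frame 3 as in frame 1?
the cyan triangle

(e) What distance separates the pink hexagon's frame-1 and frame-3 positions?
2.7

The pink hexagon moved from (7.8, 3.9) to (5.6, 2.3), a distance of √(2.2² + 1.6²) ≈ 2.7.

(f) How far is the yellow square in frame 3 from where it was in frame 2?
2.5

The yellow square moved from (3.8, 4.8) to (2.1, 3.0), a distance of √(1.7² + 1.8²) ≈ 2.5.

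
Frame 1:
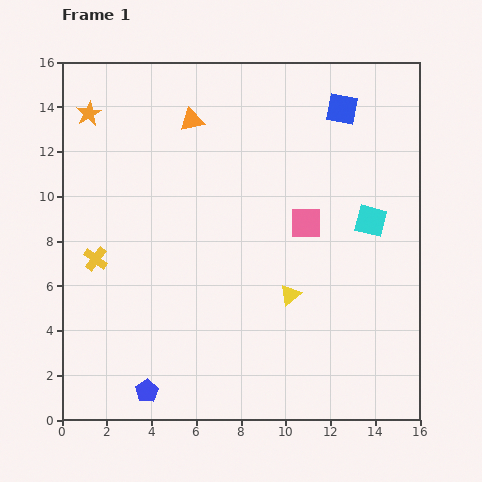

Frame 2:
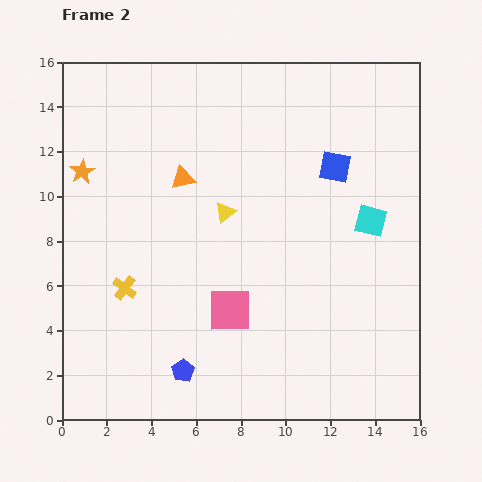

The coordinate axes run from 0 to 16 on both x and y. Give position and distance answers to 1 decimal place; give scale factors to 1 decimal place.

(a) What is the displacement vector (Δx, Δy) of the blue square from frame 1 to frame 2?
(-0.3, -2.6)

The blue square was at (12.5, 13.9) in frame 1 and (12.2, 11.3) in frame 2.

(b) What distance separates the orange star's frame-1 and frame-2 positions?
2.6

The orange star moved from (1.2, 13.7) to (0.9, 11.1), a distance of √(0.3² + 2.6²) ≈ 2.6.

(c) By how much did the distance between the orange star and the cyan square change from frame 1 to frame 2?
-0.4

Distance in frame 1: 13.5. Distance in frame 2: 13.1.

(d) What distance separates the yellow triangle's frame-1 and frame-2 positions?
4.7

The yellow triangle moved from (10.2, 5.6) to (7.3, 9.3), a distance of √(2.9² + 3.7²) ≈ 4.7.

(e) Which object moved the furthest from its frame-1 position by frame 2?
the pink square

(moved 5.2; next 4.7)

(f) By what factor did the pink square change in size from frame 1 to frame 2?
1.4×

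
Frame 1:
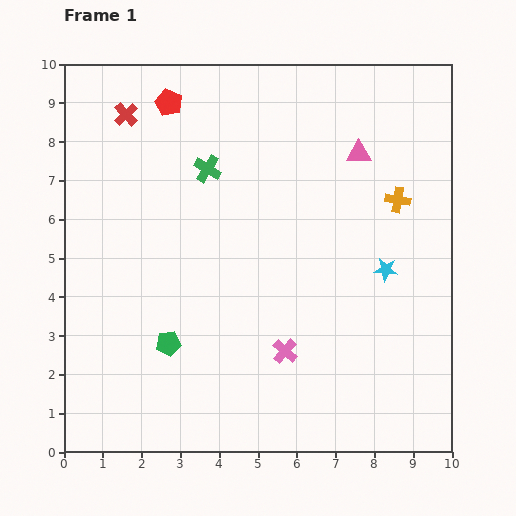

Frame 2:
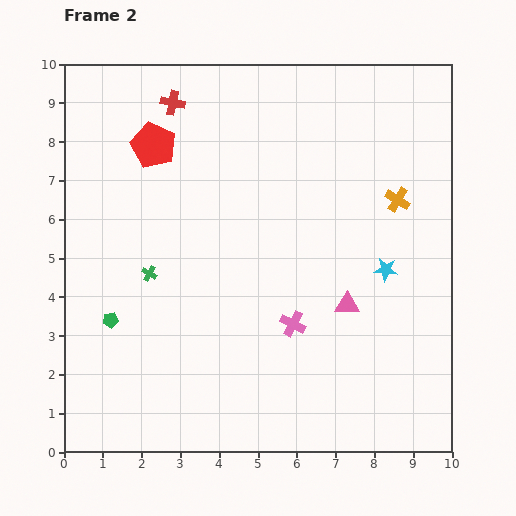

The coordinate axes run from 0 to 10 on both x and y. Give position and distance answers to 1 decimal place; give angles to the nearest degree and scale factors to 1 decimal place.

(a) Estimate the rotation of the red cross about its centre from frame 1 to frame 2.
35° counter-clockwise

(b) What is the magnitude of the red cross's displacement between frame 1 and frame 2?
1.2

The red cross moved from (1.6, 8.7) to (2.8, 9.0), a distance of √(1.2² + 0.3²) ≈ 1.2.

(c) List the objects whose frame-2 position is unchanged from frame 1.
the cyan star, the orange cross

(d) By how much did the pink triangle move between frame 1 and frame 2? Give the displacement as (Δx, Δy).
(-0.3, -3.9)

The pink triangle was at (7.6, 7.7) in frame 1 and (7.3, 3.8) in frame 2.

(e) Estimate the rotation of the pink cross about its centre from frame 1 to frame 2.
16° counter-clockwise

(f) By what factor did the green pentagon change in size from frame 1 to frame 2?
0.6×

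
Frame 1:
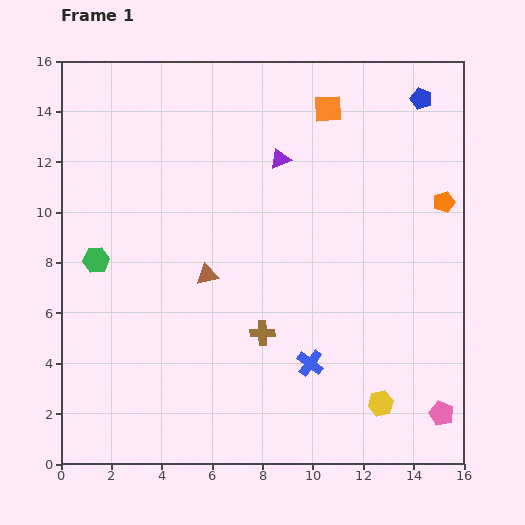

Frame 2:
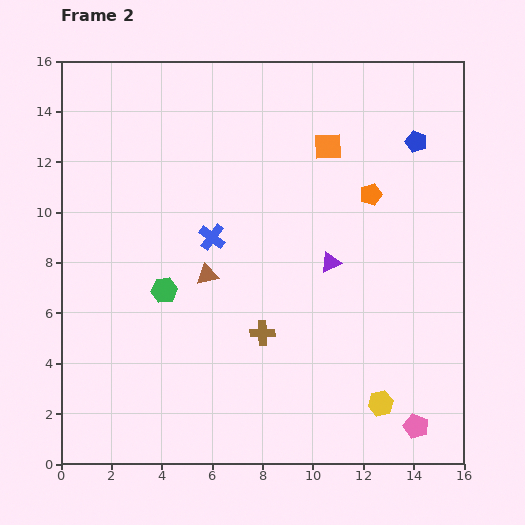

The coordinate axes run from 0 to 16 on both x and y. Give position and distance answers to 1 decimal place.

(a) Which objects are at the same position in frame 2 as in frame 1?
the yellow hexagon, the brown triangle, the brown cross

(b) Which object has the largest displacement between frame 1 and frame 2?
the blue cross

(moved 6.3; next 4.6)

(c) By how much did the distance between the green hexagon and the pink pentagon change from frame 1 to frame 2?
-3.6

Distance in frame 1: 15.0. Distance in frame 2: 11.4.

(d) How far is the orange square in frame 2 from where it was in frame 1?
1.5

The orange square moved from (10.6, 14.1) to (10.6, 12.6), a distance of √(0.0² + 1.5²) ≈ 1.5.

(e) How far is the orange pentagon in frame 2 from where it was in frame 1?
2.9

The orange pentagon moved from (15.2, 10.4) to (12.3, 10.7), a distance of √(2.9² + 0.3²) ≈ 2.9.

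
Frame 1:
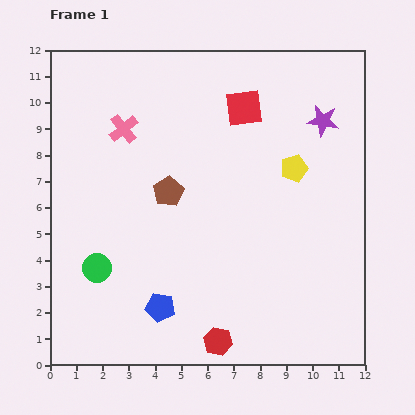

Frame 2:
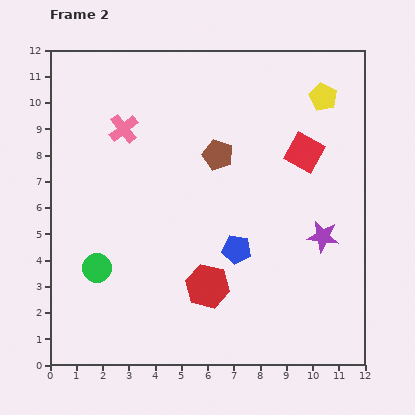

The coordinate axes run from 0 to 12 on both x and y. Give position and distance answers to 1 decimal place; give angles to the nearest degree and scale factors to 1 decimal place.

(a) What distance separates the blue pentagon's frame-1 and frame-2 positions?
3.6

The blue pentagon moved from (4.2, 2.2) to (7.1, 4.4), a distance of √(2.9² + 2.2²) ≈ 3.6.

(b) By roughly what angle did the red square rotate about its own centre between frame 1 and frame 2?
37° clockwise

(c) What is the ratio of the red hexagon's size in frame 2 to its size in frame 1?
1.5×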